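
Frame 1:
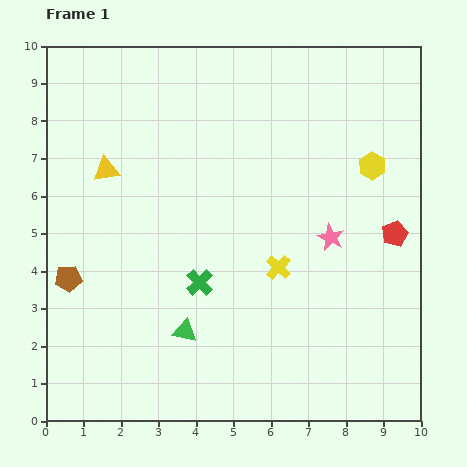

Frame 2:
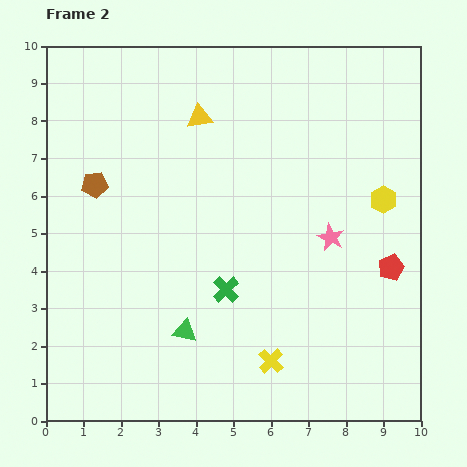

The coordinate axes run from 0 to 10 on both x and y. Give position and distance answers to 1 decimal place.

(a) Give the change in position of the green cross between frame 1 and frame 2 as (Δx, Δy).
(0.7, -0.2)

The green cross was at (4.1, 3.7) in frame 1 and (4.8, 3.5) in frame 2.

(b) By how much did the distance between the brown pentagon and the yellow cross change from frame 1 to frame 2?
+1.0

Distance in frame 1: 5.6. Distance in frame 2: 6.6.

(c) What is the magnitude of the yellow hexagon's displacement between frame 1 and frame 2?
0.9

The yellow hexagon moved from (8.7, 6.8) to (9.0, 5.9), a distance of √(0.3² + 0.9²) ≈ 0.9.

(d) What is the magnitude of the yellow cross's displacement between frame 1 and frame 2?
2.5

The yellow cross moved from (6.2, 4.1) to (6.0, 1.6), a distance of √(0.2² + 2.5²) ≈ 2.5.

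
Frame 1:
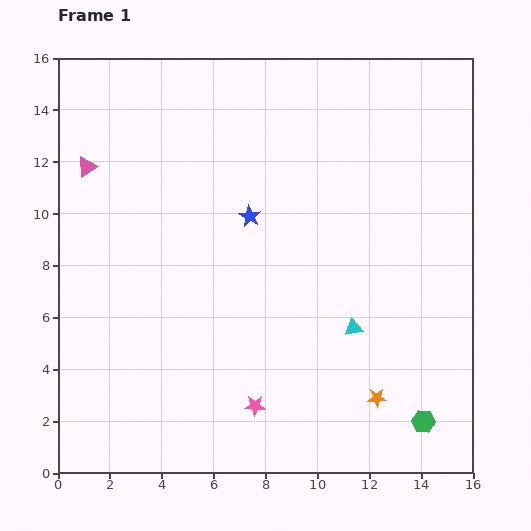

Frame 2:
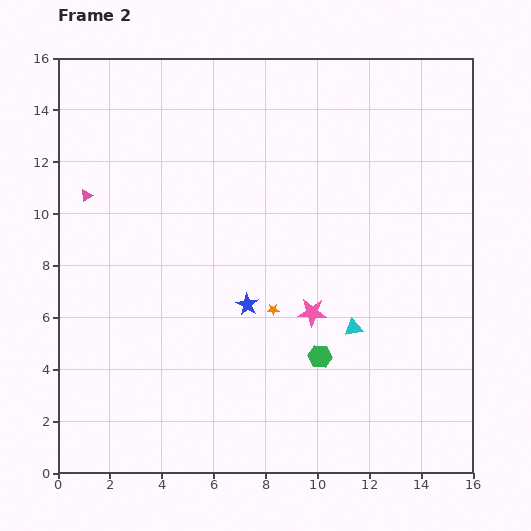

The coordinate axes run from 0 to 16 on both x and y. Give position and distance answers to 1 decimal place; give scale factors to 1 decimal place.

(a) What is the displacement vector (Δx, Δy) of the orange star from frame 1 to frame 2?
(-4.0, 3.4)

The orange star was at (12.3, 2.9) in frame 1 and (8.3, 6.3) in frame 2.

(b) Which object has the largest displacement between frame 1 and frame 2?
the orange star

(moved 5.2; next 4.7)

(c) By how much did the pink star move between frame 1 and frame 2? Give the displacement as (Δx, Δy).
(2.2, 3.6)

The pink star was at (7.6, 2.6) in frame 1 and (9.8, 6.2) in frame 2.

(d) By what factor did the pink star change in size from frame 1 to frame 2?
1.4×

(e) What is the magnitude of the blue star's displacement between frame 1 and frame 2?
3.4

The blue star moved from (7.4, 9.9) to (7.3, 6.5), a distance of √(0.1² + 3.4²) ≈ 3.4.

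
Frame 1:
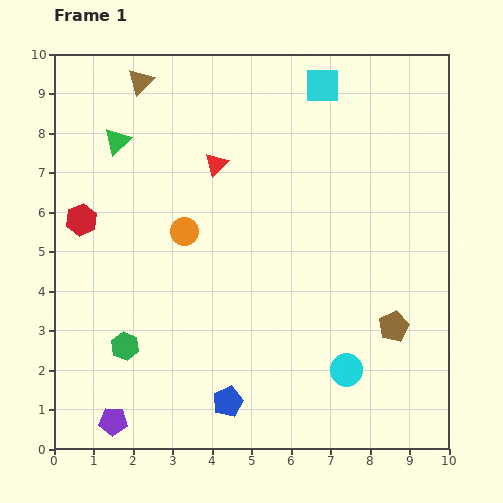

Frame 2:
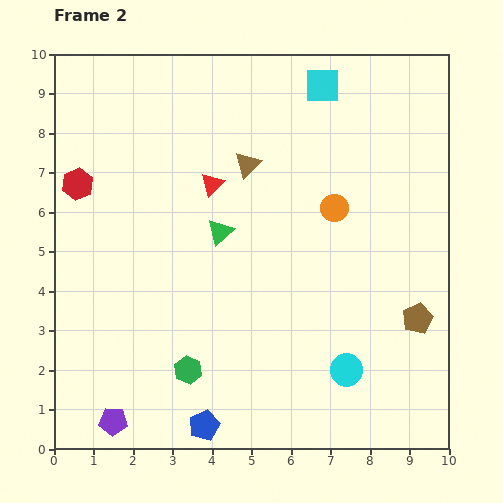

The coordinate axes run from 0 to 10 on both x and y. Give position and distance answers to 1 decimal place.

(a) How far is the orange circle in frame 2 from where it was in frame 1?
3.8

The orange circle moved from (3.3, 5.5) to (7.1, 6.1), a distance of √(3.8² + 0.6²) ≈ 3.8.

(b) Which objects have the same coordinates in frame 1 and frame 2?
the cyan square, the purple pentagon, the cyan circle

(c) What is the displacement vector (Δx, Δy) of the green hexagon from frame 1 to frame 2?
(1.6, -0.6)

The green hexagon was at (1.8, 2.6) in frame 1 and (3.4, 2.0) in frame 2.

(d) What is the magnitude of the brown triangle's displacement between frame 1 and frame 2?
3.4

The brown triangle moved from (2.2, 9.3) to (4.9, 7.2), a distance of √(2.7² + 2.1²) ≈ 3.4.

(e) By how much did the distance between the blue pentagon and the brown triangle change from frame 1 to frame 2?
-1.7

Distance in frame 1: 8.4. Distance in frame 2: 6.7.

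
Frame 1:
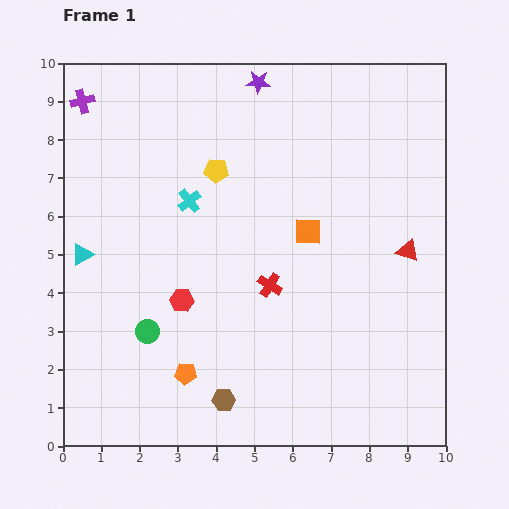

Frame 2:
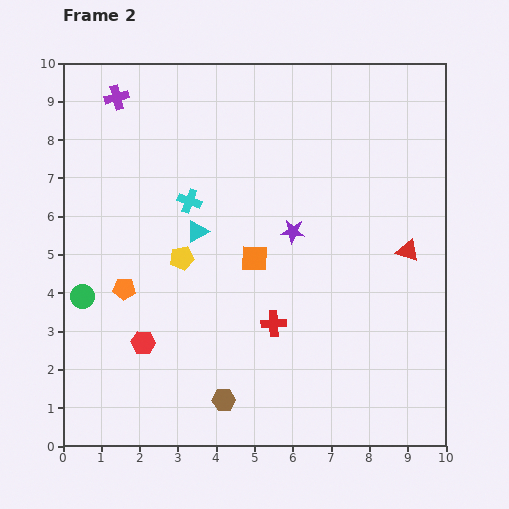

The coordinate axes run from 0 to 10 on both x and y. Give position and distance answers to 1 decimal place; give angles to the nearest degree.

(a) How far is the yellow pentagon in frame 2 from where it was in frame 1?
2.5

The yellow pentagon moved from (4.0, 7.2) to (3.1, 4.9), a distance of √(0.9² + 2.3²) ≈ 2.5.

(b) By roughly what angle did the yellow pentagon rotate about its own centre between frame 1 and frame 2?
15° counter-clockwise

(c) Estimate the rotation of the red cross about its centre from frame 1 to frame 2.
35° counter-clockwise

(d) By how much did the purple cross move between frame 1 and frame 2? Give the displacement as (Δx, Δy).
(0.9, 0.1)

The purple cross was at (0.5, 9.0) in frame 1 and (1.4, 9.1) in frame 2.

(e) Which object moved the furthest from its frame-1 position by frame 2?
the purple star

(moved 4.0; next 3.1)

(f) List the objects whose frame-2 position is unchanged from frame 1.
the red triangle, the brown hexagon, the cyan cross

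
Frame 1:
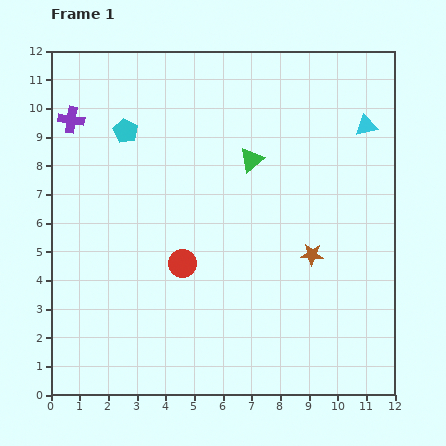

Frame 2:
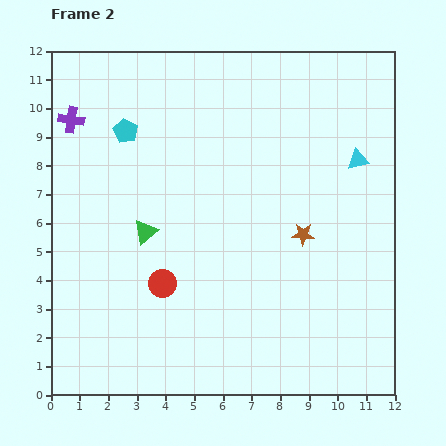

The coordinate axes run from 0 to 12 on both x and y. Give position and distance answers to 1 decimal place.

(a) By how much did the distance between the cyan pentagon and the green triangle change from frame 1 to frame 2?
-0.9

Distance in frame 1: 4.5. Distance in frame 2: 3.6.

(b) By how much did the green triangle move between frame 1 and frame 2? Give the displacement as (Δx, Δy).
(-3.7, -2.5)

The green triangle was at (7.0, 8.2) in frame 1 and (3.3, 5.7) in frame 2.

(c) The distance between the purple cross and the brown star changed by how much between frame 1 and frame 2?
-0.6

Distance in frame 1: 9.6. Distance in frame 2: 9.0.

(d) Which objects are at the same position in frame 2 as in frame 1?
the purple cross, the cyan pentagon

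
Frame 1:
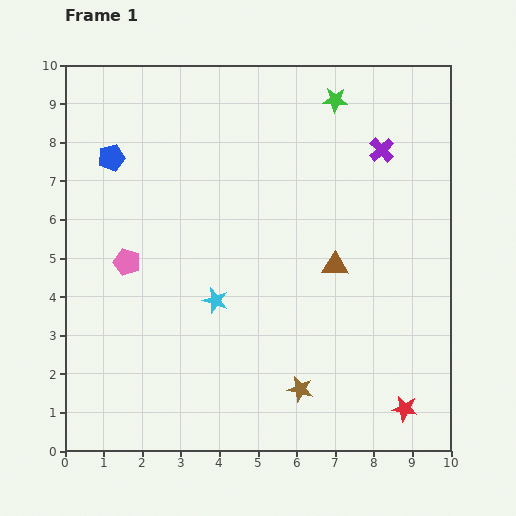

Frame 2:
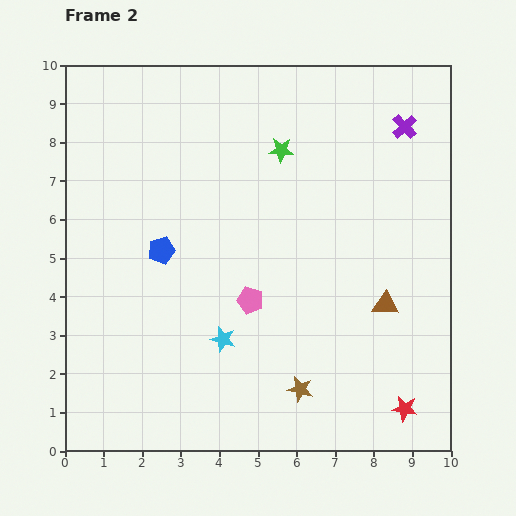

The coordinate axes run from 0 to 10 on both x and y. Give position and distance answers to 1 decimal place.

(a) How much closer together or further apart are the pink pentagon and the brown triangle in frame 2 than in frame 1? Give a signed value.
-1.9

Distance in frame 1: 5.4. Distance in frame 2: 3.5.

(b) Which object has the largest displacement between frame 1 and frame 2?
the pink pentagon

(moved 3.4; next 2.7)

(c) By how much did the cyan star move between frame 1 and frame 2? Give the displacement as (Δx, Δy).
(0.2, -1.0)

The cyan star was at (3.9, 3.9) in frame 1 and (4.1, 2.9) in frame 2.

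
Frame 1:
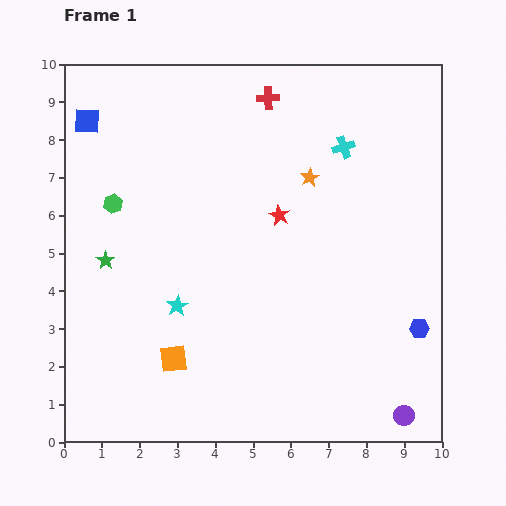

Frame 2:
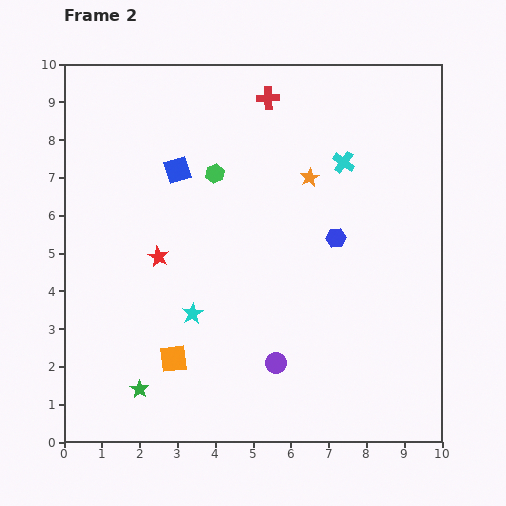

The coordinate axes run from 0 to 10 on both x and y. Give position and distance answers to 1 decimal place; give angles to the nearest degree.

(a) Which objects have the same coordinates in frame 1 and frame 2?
the orange square, the red cross, the orange star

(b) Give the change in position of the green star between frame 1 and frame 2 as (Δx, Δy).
(0.9, -3.4)

The green star was at (1.1, 4.8) in frame 1 and (2.0, 1.4) in frame 2.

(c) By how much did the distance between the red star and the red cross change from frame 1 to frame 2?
+2.0

Distance in frame 1: 3.1. Distance in frame 2: 5.1.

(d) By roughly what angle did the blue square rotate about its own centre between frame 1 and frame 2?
19° counter-clockwise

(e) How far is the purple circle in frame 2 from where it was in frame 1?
3.7

The purple circle moved from (9.0, 0.7) to (5.6, 2.1), a distance of √(3.4² + 1.4²) ≈ 3.7.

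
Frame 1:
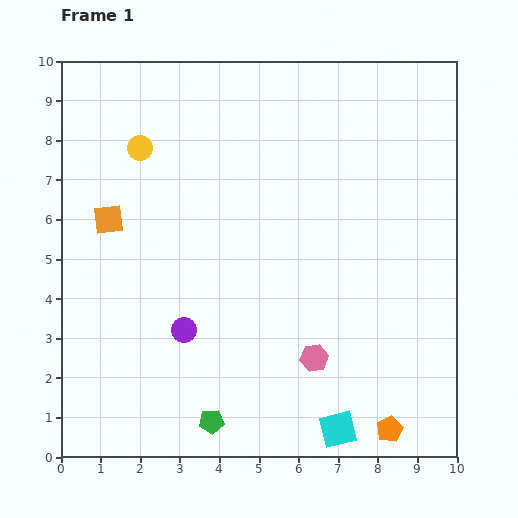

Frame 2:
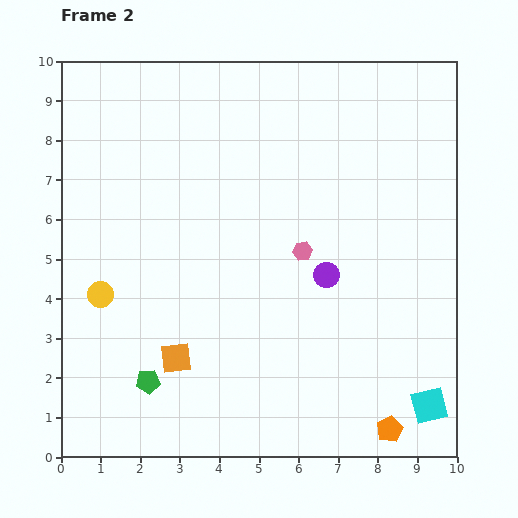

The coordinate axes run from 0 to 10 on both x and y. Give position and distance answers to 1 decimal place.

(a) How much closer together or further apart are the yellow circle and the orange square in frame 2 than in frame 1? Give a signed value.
+0.5

Distance in frame 1: 2.0. Distance in frame 2: 2.5.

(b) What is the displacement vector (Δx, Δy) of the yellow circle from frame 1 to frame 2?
(-1.0, -3.7)

The yellow circle was at (2.0, 7.8) in frame 1 and (1.0, 4.1) in frame 2.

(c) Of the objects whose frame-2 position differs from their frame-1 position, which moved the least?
the green pentagon

(moved 1.9)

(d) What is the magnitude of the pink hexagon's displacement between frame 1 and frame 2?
2.7

The pink hexagon moved from (6.4, 2.5) to (6.1, 5.2), a distance of √(0.3² + 2.7²) ≈ 2.7.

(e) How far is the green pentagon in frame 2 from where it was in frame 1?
1.9

The green pentagon moved from (3.8, 0.9) to (2.2, 1.9), a distance of √(1.6² + 1.0²) ≈ 1.9.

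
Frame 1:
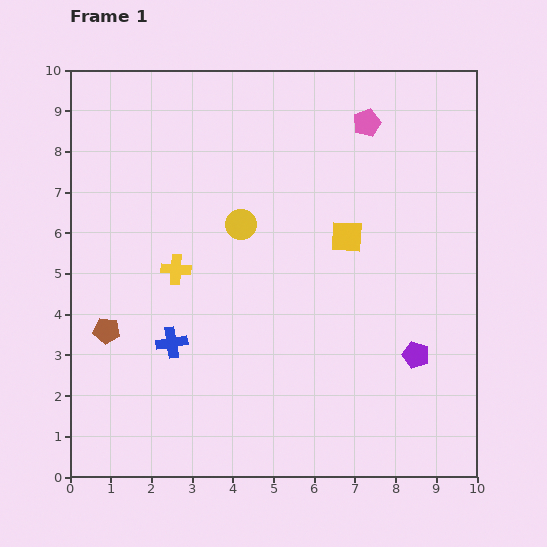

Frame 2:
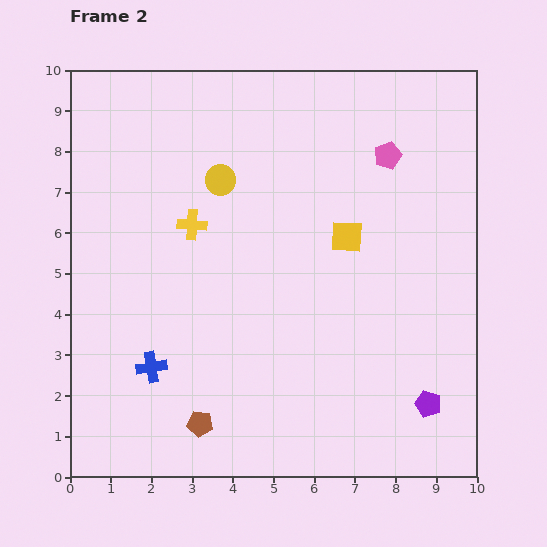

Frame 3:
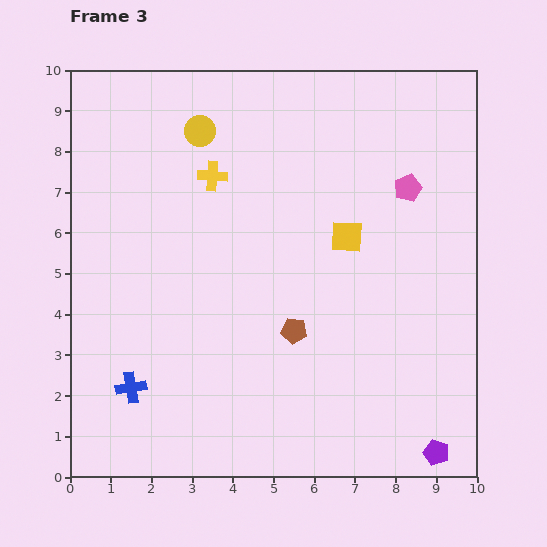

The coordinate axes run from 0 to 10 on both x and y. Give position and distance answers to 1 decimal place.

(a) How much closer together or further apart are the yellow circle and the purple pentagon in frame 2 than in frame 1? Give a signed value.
+2.1

Distance in frame 1: 5.4. Distance in frame 2: 7.5.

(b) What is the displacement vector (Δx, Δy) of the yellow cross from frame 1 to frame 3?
(0.9, 2.3)

The yellow cross was at (2.6, 5.1) in frame 1 and (3.5, 7.4) in frame 3.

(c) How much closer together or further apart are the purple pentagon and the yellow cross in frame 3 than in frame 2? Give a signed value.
+1.4

Distance in frame 2: 7.3. Distance in frame 3: 8.7.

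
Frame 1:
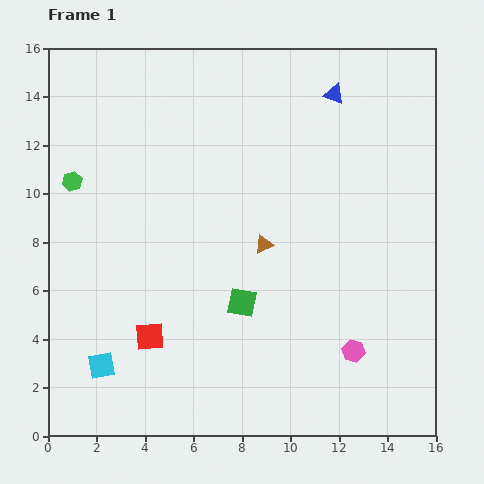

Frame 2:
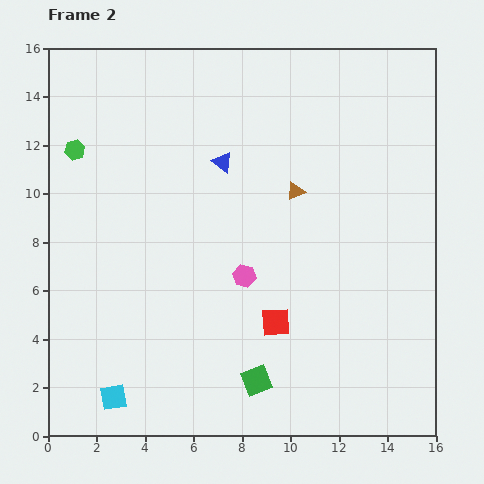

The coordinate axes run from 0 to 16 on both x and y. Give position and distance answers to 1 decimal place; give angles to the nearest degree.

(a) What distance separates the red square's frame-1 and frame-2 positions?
5.2

The red square moved from (4.2, 4.1) to (9.4, 4.7), a distance of √(5.2² + 0.6²) ≈ 5.2.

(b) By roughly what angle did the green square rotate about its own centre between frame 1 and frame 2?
31° counter-clockwise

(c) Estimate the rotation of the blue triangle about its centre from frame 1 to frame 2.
15° clockwise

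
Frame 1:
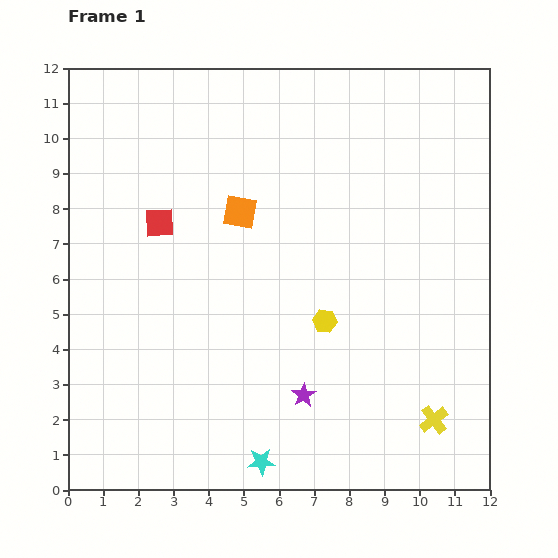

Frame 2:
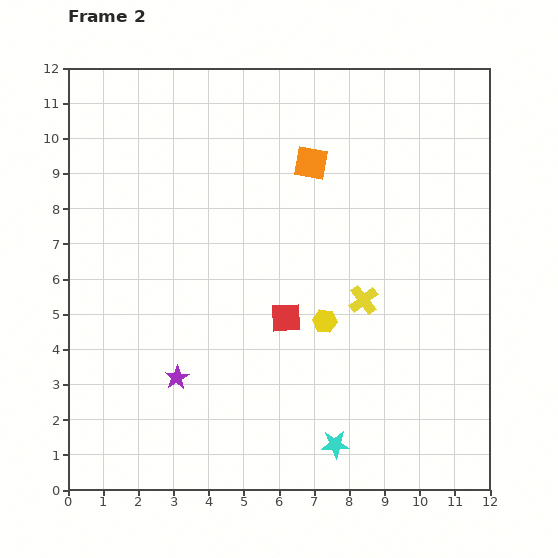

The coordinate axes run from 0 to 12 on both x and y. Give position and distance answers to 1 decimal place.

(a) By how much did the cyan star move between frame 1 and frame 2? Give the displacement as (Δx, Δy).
(2.1, 0.5)

The cyan star was at (5.5, 0.8) in frame 1 and (7.6, 1.3) in frame 2.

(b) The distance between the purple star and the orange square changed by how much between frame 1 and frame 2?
+1.7

Distance in frame 1: 5.5. Distance in frame 2: 7.2.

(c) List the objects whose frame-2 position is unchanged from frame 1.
the yellow hexagon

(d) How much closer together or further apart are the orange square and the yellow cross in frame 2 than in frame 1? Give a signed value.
-3.9

Distance in frame 1: 8.1. Distance in frame 2: 4.2.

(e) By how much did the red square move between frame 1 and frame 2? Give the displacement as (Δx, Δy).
(3.6, -2.7)

The red square was at (2.6, 7.6) in frame 1 and (6.2, 4.9) in frame 2.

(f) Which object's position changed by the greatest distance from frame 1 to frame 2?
the red square

(moved 4.5; next 3.9)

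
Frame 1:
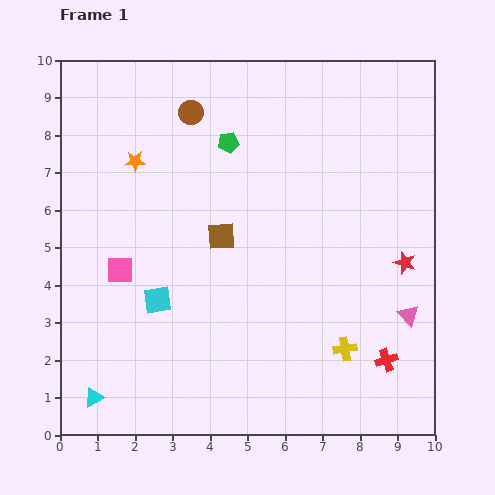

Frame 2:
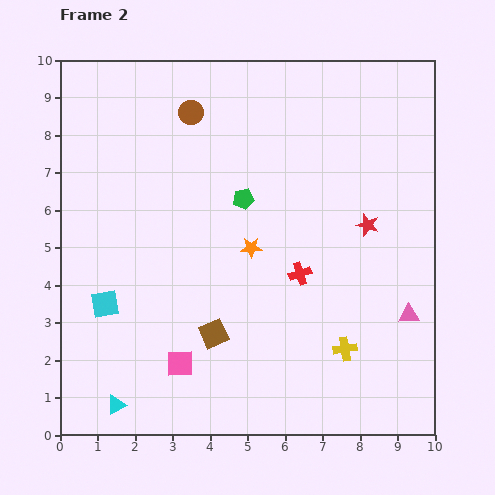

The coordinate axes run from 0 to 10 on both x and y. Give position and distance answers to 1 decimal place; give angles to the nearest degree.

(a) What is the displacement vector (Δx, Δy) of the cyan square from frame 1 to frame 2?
(-1.4, -0.1)

The cyan square was at (2.6, 3.6) in frame 1 and (1.2, 3.5) in frame 2.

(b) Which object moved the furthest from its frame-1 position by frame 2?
the orange star

(moved 3.9; next 3.3)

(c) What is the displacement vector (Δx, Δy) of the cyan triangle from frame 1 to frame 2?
(0.6, -0.2)

The cyan triangle was at (0.9, 1.0) in frame 1 and (1.5, 0.8) in frame 2.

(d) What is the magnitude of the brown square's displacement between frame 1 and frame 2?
2.6

The brown square moved from (4.3, 5.3) to (4.1, 2.7), a distance of √(0.2² + 2.6²) ≈ 2.6.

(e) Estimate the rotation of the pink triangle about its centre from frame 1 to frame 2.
47° counter-clockwise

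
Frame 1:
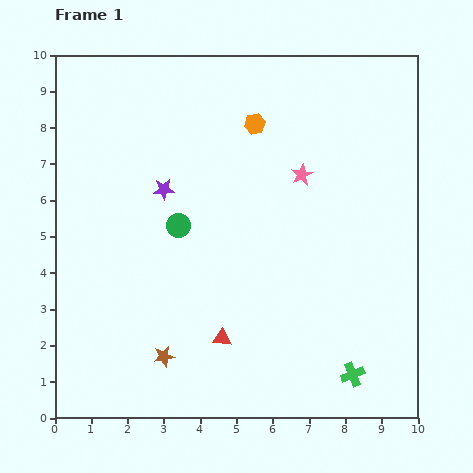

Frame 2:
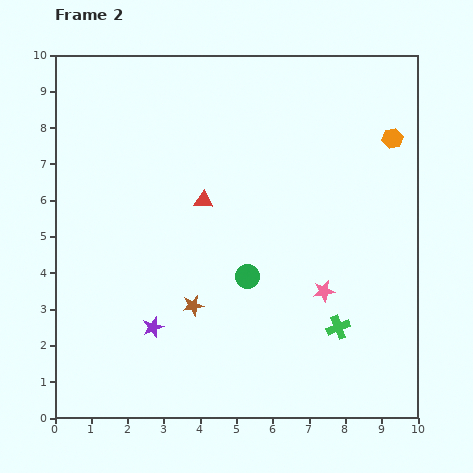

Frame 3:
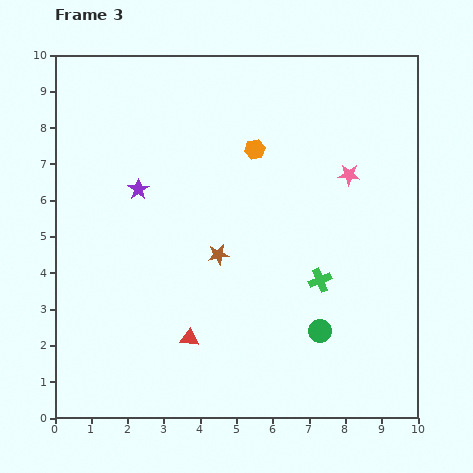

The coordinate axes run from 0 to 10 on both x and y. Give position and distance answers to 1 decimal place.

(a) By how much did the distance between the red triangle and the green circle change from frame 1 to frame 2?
-0.9

Distance in frame 1: 3.3. Distance in frame 2: 2.4.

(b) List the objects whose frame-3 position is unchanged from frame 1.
none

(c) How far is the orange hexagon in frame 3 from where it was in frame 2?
3.8

The orange hexagon moved from (9.3, 7.7) to (5.5, 7.4), a distance of √(3.8² + 0.3²) ≈ 3.8.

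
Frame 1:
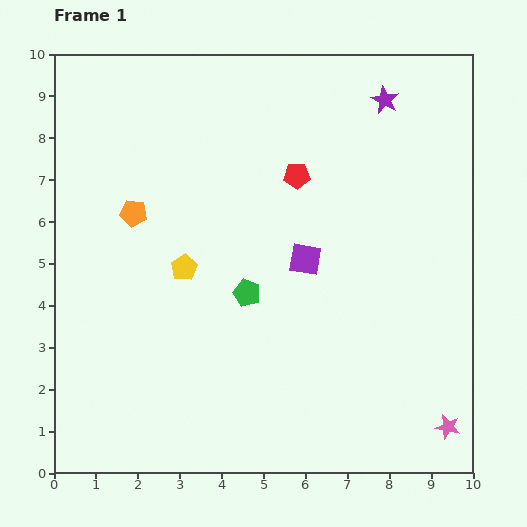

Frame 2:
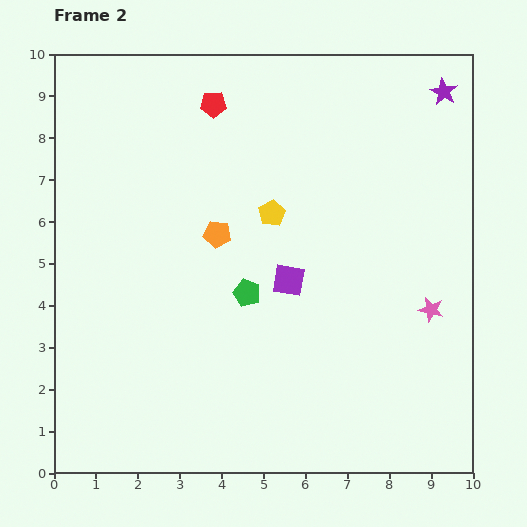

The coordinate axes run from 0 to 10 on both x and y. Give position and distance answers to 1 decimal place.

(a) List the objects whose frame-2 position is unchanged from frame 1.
the green pentagon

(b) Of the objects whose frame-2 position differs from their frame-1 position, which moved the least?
the purple square

(moved 0.6)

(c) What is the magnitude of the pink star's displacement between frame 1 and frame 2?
2.8

The pink star moved from (9.4, 1.1) to (9.0, 3.9), a distance of √(0.4² + 2.8²) ≈ 2.8.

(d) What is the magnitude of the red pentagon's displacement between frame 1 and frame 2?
2.6

The red pentagon moved from (5.8, 7.1) to (3.8, 8.8), a distance of √(2.0² + 1.7²) ≈ 2.6.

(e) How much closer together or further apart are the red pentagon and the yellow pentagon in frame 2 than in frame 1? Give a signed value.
-0.5

Distance in frame 1: 3.5. Distance in frame 2: 3.0.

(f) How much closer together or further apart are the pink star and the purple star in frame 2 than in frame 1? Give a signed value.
-2.7

Distance in frame 1: 7.9. Distance in frame 2: 5.2.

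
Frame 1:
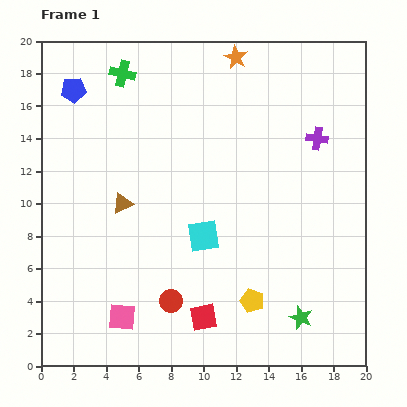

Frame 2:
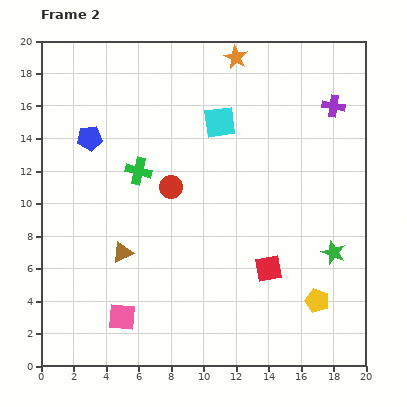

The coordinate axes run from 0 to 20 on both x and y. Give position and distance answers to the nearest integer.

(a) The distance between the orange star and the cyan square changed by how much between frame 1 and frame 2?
-7

Distance in frame 1: 11. Distance in frame 2: 4.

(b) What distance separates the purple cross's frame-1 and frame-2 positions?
2

The purple cross moved from (17, 14) to (18, 16), a distance of √(1² + 2²) ≈ 2.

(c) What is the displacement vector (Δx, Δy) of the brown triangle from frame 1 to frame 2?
(0, -3)

The brown triangle was at (5, 10) in frame 1 and (5, 7) in frame 2.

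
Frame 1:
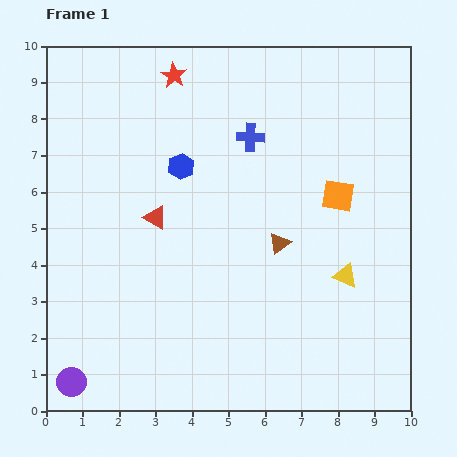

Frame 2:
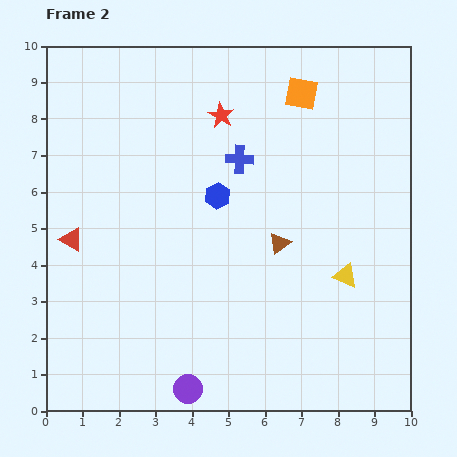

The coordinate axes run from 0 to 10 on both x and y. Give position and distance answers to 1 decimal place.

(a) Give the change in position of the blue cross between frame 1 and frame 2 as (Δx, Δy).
(-0.3, -0.6)

The blue cross was at (5.6, 7.5) in frame 1 and (5.3, 6.9) in frame 2.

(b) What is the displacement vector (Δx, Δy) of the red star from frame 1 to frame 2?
(1.3, -1.1)

The red star was at (3.5, 9.2) in frame 1 and (4.8, 8.1) in frame 2.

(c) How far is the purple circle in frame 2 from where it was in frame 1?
3.2

The purple circle moved from (0.7, 0.8) to (3.9, 0.6), a distance of √(3.2² + 0.2²) ≈ 3.2.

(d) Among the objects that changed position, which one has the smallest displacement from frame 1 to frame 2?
the blue cross

(moved 0.7)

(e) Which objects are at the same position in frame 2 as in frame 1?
the yellow triangle, the brown triangle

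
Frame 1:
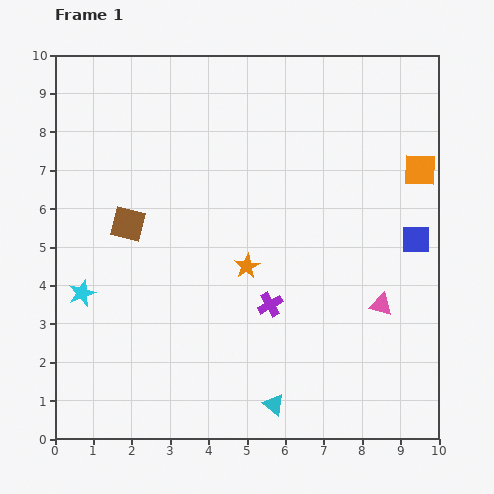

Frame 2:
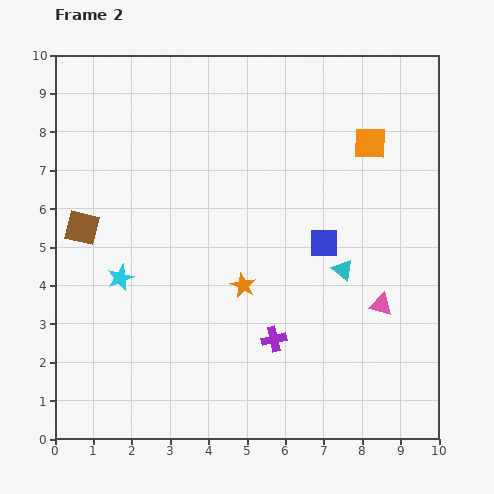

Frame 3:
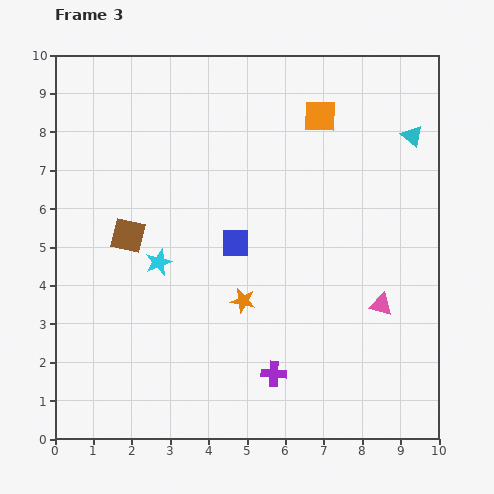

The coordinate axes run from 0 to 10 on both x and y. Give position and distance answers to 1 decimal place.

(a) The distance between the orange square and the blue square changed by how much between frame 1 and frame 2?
+1.1

Distance in frame 1: 1.8. Distance in frame 2: 2.9.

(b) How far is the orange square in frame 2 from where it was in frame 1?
1.5

The orange square moved from (9.5, 7.0) to (8.2, 7.7), a distance of √(1.3² + 0.7²) ≈ 1.5.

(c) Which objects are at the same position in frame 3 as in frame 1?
the pink triangle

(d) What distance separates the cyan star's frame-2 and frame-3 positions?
1.1

The cyan star moved from (1.7, 4.2) to (2.7, 4.6), a distance of √(1.0² + 0.4²) ≈ 1.1.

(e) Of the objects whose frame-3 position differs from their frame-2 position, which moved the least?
the orange star

(moved 0.4)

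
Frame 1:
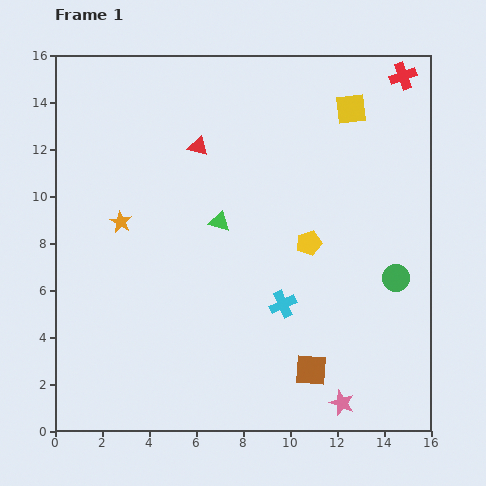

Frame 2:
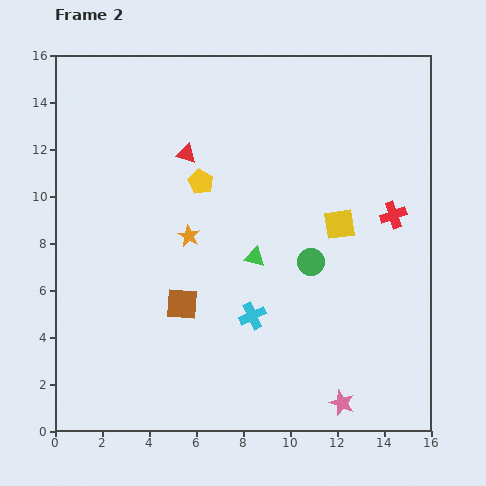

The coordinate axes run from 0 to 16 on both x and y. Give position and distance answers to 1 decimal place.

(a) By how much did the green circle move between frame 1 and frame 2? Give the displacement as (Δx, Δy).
(-3.6, 0.7)

The green circle was at (14.5, 6.5) in frame 1 and (10.9, 7.2) in frame 2.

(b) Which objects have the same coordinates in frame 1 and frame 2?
the pink star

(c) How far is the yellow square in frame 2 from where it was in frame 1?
4.9

The yellow square moved from (12.6, 13.7) to (12.1, 8.8), a distance of √(0.5² + 4.9²) ≈ 4.9.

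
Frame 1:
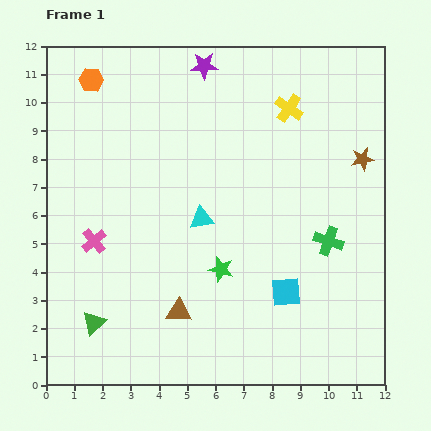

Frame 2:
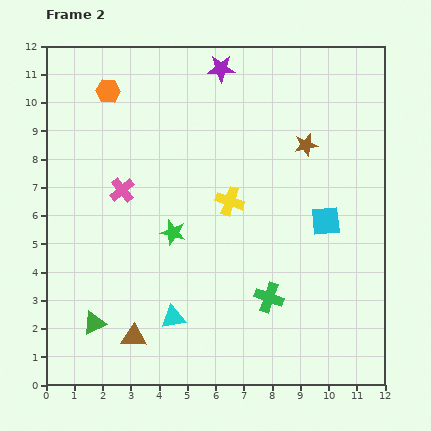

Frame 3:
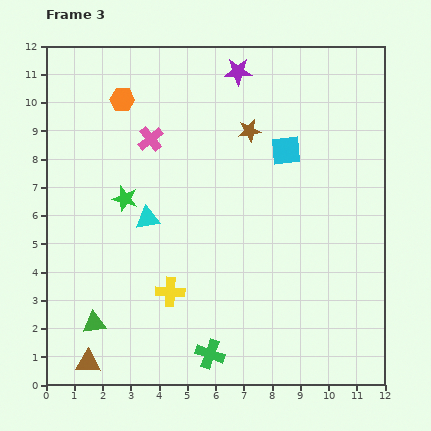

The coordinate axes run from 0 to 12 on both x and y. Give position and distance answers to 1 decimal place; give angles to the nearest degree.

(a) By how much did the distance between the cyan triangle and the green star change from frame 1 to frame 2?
+1.1

Distance in frame 1: 1.9. Distance in frame 2: 3.0.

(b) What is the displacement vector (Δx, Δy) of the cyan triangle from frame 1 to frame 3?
(-1.9, 0.0)

The cyan triangle was at (5.5, 5.9) in frame 1 and (3.6, 5.9) in frame 3.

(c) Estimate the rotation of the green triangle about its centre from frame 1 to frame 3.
34° clockwise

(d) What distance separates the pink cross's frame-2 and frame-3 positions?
2.1

The pink cross moved from (2.7, 6.9) to (3.7, 8.7), a distance of √(1.0² + 1.8²) ≈ 2.1.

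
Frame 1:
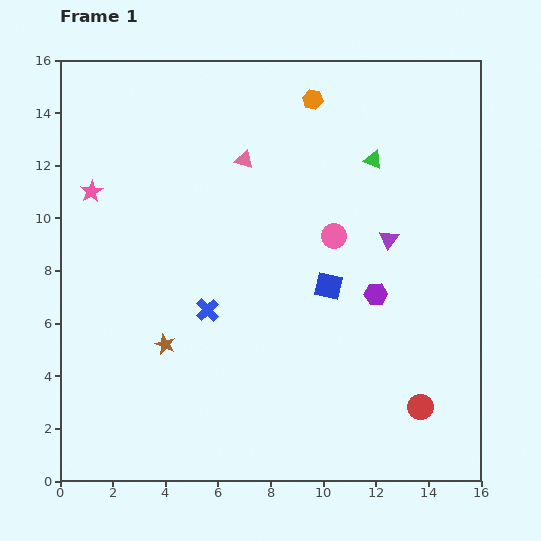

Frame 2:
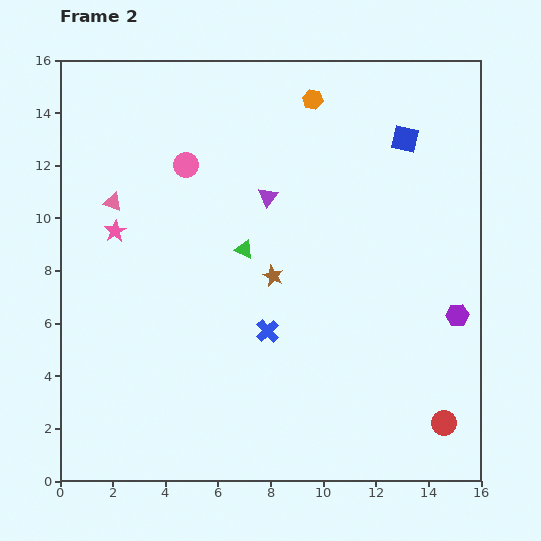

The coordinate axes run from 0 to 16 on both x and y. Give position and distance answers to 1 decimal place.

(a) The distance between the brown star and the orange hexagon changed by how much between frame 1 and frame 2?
-4.0

Distance in frame 1: 10.9. Distance in frame 2: 6.9.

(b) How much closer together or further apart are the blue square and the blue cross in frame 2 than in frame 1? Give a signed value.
+4.3

Distance in frame 1: 4.7. Distance in frame 2: 9.0.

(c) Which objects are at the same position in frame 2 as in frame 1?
the orange hexagon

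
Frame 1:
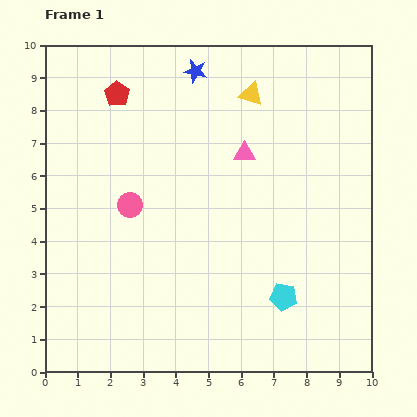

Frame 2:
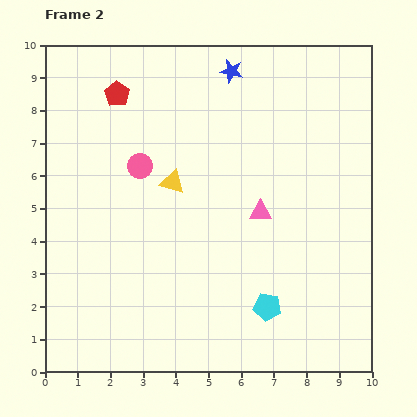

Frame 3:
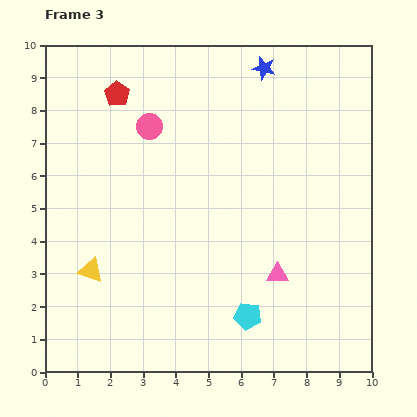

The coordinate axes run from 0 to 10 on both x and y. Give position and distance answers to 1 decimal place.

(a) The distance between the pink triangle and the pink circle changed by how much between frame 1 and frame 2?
+0.2

Distance in frame 1: 3.8. Distance in frame 2: 4.0.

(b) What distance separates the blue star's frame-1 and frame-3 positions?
2.1

The blue star moved from (4.6, 9.2) to (6.7, 9.3), a distance of √(2.1² + 0.1²) ≈ 2.1.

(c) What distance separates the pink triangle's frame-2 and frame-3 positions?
2.0

The pink triangle moved from (6.6, 4.9) to (7.1, 3.0), a distance of √(0.5² + 1.9²) ≈ 2.0.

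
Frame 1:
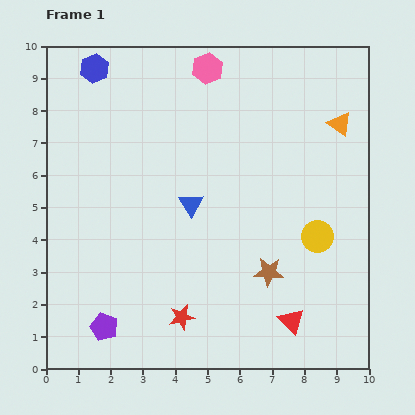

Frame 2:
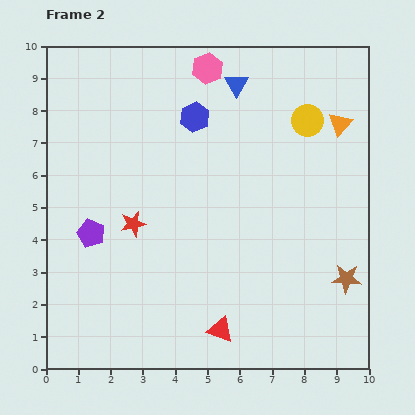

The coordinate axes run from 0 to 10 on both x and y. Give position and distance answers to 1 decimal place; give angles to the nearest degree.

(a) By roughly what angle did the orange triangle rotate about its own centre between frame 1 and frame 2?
36° clockwise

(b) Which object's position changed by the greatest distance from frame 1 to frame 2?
the blue triangle

(moved 4.0; next 3.6)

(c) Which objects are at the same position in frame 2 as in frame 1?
the pink hexagon, the orange triangle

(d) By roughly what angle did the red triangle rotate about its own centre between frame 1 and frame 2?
26° counter-clockwise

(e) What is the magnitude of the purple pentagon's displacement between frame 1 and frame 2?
2.9

The purple pentagon moved from (1.8, 1.3) to (1.4, 4.2), a distance of √(0.4² + 2.9²) ≈ 2.9.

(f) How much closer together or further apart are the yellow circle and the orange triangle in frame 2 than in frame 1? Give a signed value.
-2.6

Distance in frame 1: 3.6. Distance in frame 2: 1.0.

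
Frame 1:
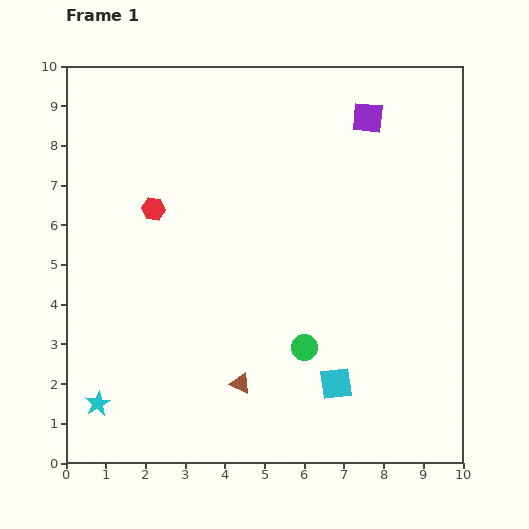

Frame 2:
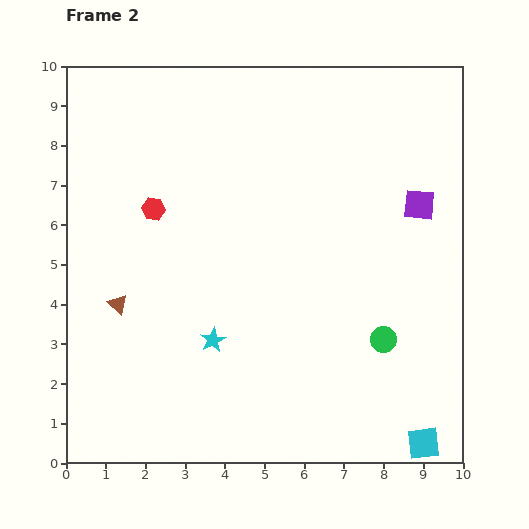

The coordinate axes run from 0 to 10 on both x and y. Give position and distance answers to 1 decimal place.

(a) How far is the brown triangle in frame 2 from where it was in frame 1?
3.7

The brown triangle moved from (4.4, 2.0) to (1.3, 4.0), a distance of √(3.1² + 2.0²) ≈ 3.7.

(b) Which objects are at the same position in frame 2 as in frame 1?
the red hexagon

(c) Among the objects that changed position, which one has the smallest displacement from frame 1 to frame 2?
the green circle

(moved 2.0)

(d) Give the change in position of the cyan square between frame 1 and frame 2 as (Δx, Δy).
(2.2, -1.5)

The cyan square was at (6.8, 2.0) in frame 1 and (9.0, 0.5) in frame 2.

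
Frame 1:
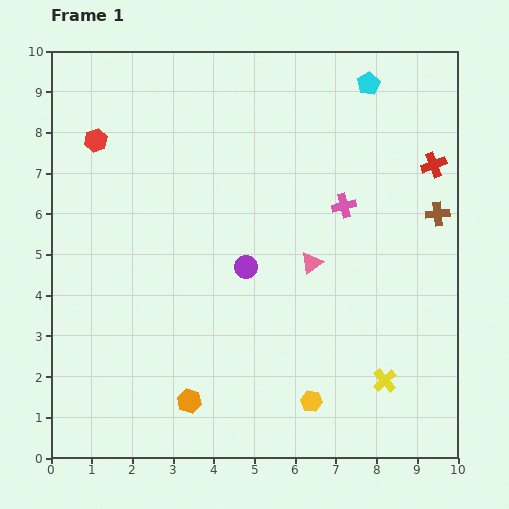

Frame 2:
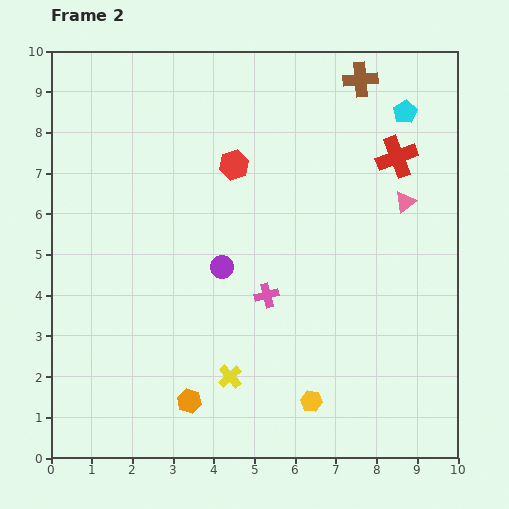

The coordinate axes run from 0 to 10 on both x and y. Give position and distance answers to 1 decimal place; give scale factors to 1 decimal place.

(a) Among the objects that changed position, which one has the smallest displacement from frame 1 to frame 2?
the purple circle

(moved 0.6)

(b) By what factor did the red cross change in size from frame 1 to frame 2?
1.6×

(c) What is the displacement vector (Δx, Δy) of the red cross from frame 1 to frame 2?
(-0.9, 0.2)

The red cross was at (9.4, 7.2) in frame 1 and (8.5, 7.4) in frame 2.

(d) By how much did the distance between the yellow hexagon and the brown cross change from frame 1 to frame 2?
+2.5

Distance in frame 1: 5.5. Distance in frame 2: 8.0.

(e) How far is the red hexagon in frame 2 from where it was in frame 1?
3.5

The red hexagon moved from (1.1, 7.8) to (4.5, 7.2), a distance of √(3.4² + 0.6²) ≈ 3.5.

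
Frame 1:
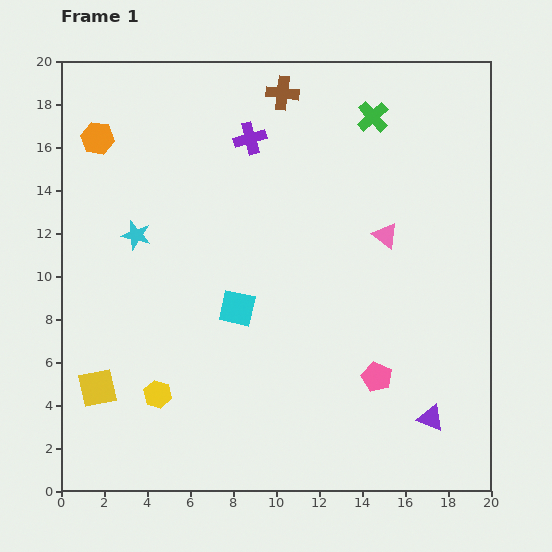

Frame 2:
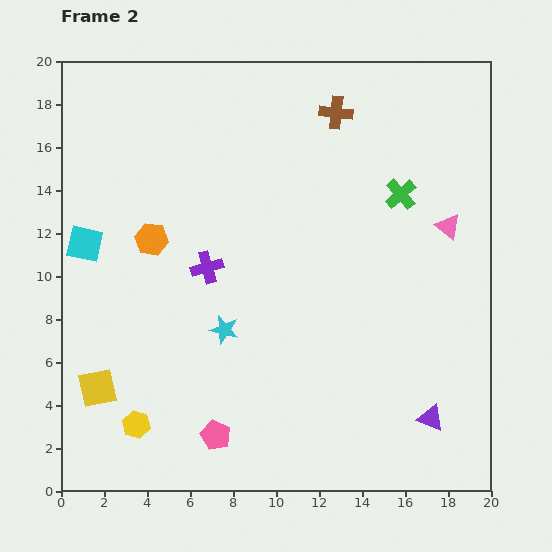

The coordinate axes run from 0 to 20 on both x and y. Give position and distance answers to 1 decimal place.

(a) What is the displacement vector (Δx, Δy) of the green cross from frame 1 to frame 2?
(1.3, -3.6)

The green cross was at (14.5, 17.4) in frame 1 and (15.8, 13.8) in frame 2.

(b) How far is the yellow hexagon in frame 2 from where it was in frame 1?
1.7

The yellow hexagon moved from (4.5, 4.5) to (3.5, 3.1), a distance of √(1.0² + 1.4²) ≈ 1.7.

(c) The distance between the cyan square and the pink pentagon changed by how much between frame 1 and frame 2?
+3.6

Distance in frame 1: 7.2. Distance in frame 2: 10.8.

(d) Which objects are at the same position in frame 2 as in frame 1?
the yellow square, the purple triangle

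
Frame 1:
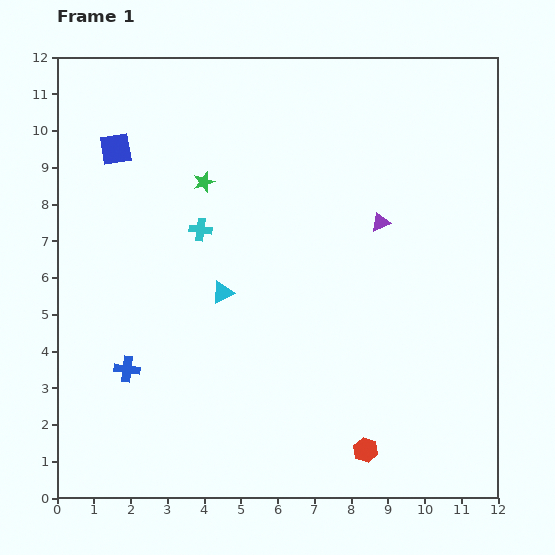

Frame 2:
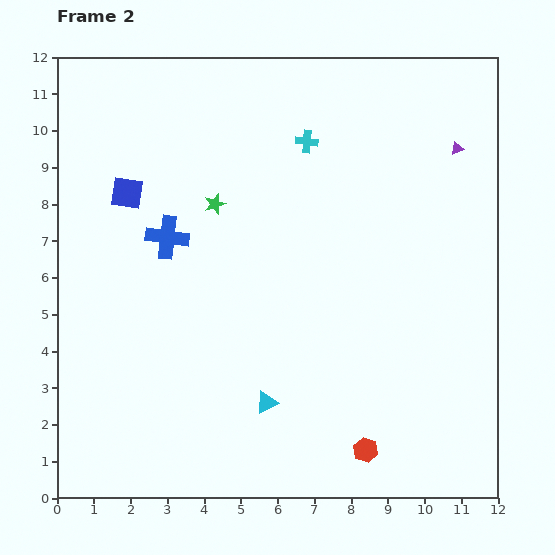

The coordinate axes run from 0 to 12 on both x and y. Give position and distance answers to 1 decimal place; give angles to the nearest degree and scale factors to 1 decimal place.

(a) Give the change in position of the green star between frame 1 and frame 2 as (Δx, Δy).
(0.3, -0.6)

The green star was at (4.0, 8.6) in frame 1 and (4.3, 8.0) in frame 2.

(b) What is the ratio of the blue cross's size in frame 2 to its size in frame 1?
1.7×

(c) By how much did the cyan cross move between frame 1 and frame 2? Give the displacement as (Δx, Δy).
(2.9, 2.4)

The cyan cross was at (3.9, 7.3) in frame 1 and (6.8, 9.7) in frame 2.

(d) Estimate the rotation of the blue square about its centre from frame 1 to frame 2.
17° clockwise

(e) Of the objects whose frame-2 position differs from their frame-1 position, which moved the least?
the green star

(moved 0.7)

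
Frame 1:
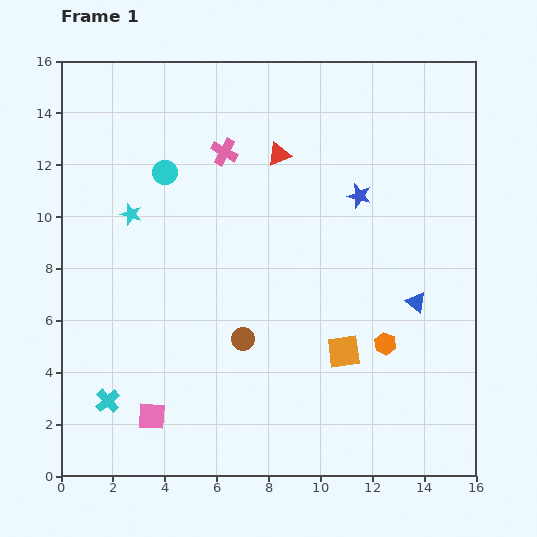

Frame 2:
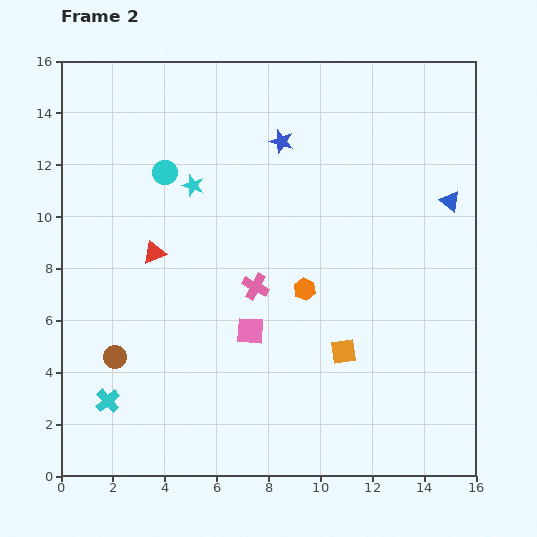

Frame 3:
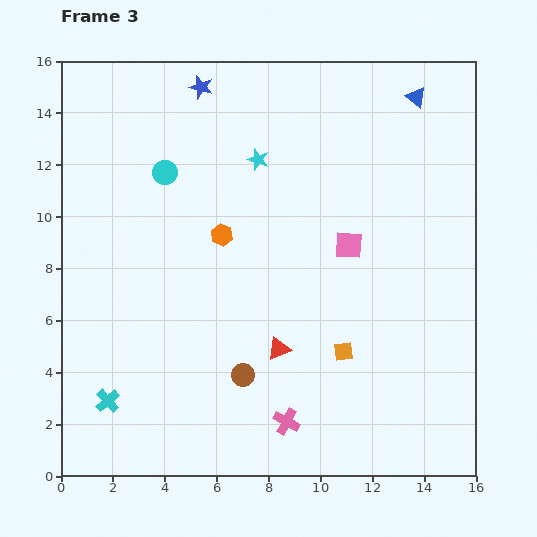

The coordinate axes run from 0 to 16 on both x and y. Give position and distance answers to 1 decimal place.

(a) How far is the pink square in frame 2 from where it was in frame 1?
5.0

The pink square moved from (3.5, 2.3) to (7.3, 5.6), a distance of √(3.8² + 3.3²) ≈ 5.0.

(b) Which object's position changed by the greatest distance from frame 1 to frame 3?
the pink cross

(moved 10.7; next 10.1)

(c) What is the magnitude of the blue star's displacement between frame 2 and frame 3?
3.7

The blue star moved from (8.5, 12.9) to (5.4, 15.0), a distance of √(3.1² + 2.1²) ≈ 3.7.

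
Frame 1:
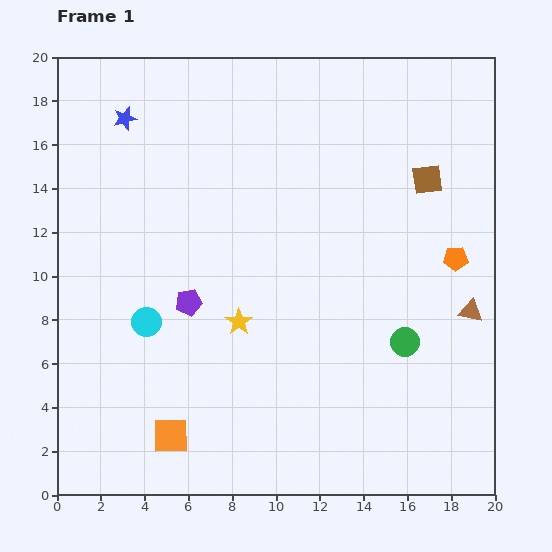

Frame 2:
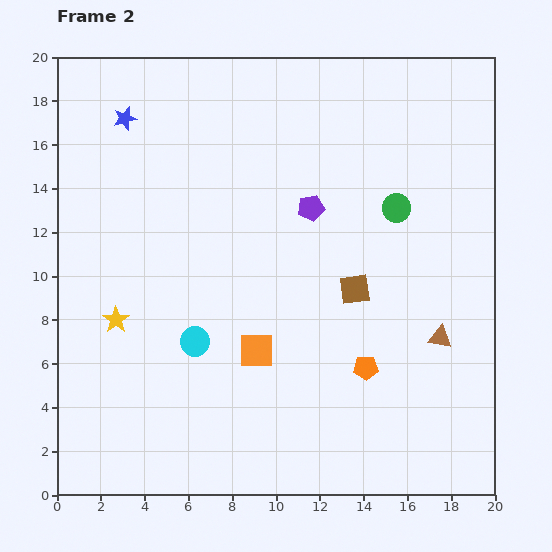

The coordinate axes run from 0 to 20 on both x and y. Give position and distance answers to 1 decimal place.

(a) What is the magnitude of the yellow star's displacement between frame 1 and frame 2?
5.6

The yellow star moved from (8.3, 7.9) to (2.7, 8.0), a distance of √(5.6² + 0.1²) ≈ 5.6.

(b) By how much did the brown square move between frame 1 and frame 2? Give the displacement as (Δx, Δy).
(-3.3, -5.0)

The brown square was at (16.9, 14.4) in frame 1 and (13.6, 9.4) in frame 2.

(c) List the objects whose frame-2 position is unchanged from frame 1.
the blue star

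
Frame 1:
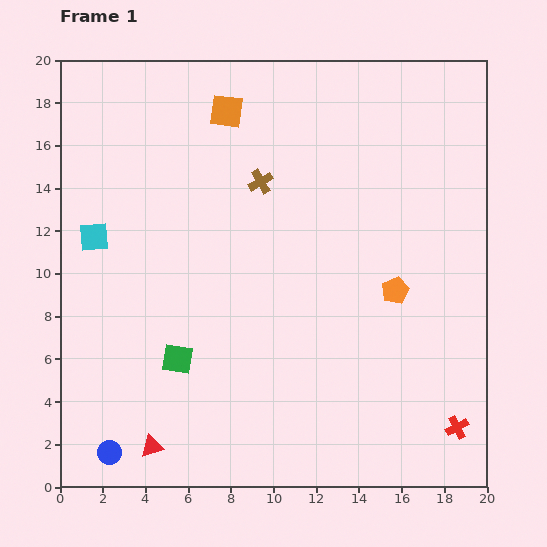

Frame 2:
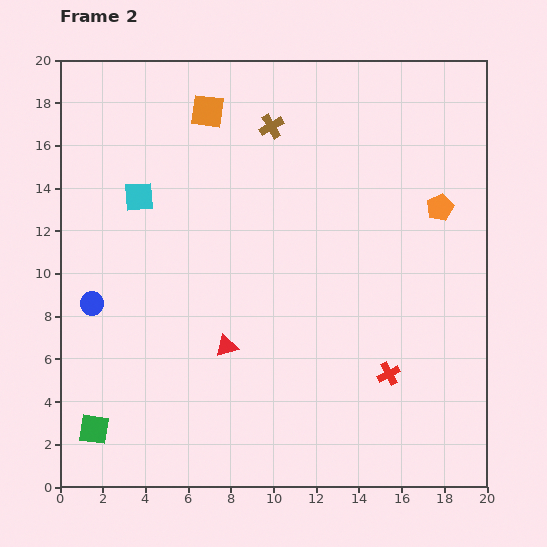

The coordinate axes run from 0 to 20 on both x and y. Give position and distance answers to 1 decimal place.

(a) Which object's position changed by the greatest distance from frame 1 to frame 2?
the blue circle

(moved 7.0; next 5.9)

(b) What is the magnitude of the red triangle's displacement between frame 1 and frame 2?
5.9

The red triangle moved from (4.3, 1.9) to (7.8, 6.6), a distance of √(3.5² + 4.7²) ≈ 5.9.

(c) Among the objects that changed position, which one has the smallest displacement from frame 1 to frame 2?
the orange square

(moved 0.9)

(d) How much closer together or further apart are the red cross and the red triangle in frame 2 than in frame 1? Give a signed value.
-6.6

Distance in frame 1: 14.3. Distance in frame 2: 7.7.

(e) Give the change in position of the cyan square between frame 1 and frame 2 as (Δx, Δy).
(2.1, 1.9)

The cyan square was at (1.6, 11.7) in frame 1 and (3.7, 13.6) in frame 2.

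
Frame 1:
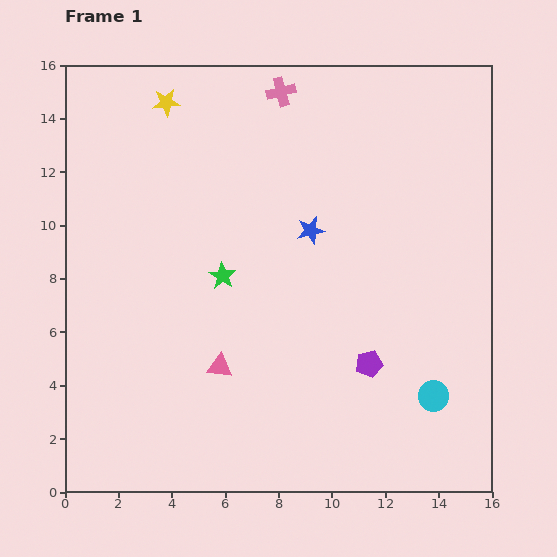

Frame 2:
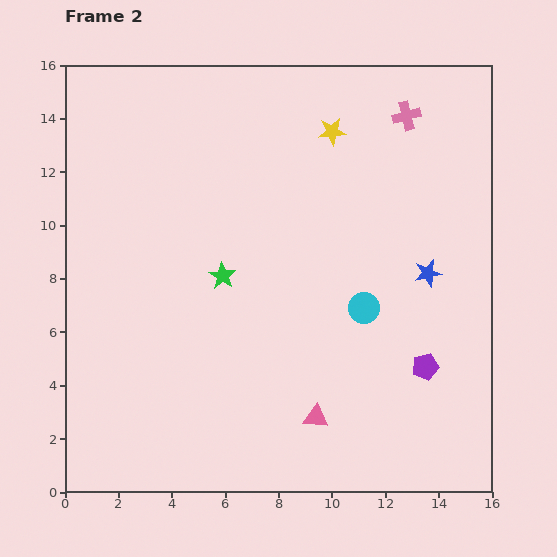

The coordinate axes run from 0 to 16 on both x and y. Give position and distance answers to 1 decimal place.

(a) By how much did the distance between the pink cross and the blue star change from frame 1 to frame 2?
+0.7

Distance in frame 1: 5.3. Distance in frame 2: 6.0.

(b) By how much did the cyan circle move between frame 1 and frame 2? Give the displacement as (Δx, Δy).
(-2.6, 3.3)

The cyan circle was at (13.8, 3.6) in frame 1 and (11.2, 6.9) in frame 2.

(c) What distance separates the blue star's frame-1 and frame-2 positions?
4.7

The blue star moved from (9.2, 9.8) to (13.6, 8.2), a distance of √(4.4² + 1.6²) ≈ 4.7.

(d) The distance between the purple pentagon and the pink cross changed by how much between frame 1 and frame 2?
-1.3

Distance in frame 1: 10.7. Distance in frame 2: 9.4.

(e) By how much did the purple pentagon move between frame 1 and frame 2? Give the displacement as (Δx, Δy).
(2.1, -0.1)

The purple pentagon was at (11.4, 4.8) in frame 1 and (13.5, 4.7) in frame 2.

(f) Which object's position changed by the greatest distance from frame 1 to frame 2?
the yellow star

(moved 6.3; next 4.8)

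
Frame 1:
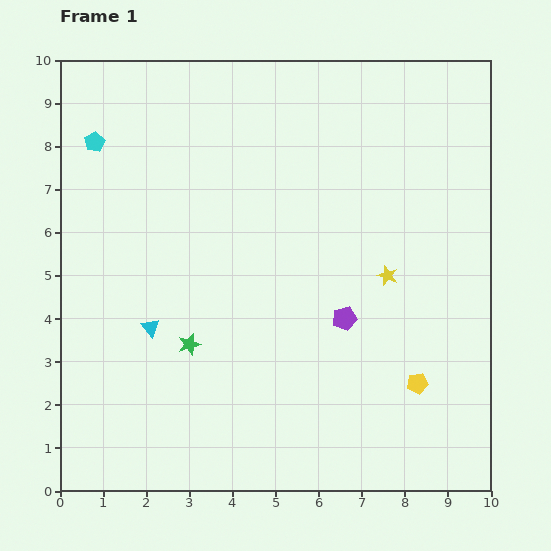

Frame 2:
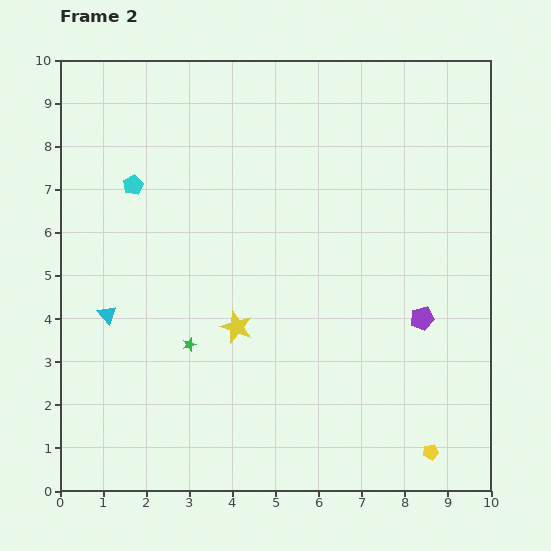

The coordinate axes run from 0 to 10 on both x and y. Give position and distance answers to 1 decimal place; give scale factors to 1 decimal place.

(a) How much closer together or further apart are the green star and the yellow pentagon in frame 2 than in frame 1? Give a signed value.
+0.7

Distance in frame 1: 5.4. Distance in frame 2: 6.1.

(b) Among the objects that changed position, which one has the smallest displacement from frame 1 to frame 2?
the cyan triangle

(moved 1.0)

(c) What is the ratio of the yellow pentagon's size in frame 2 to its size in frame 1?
0.7×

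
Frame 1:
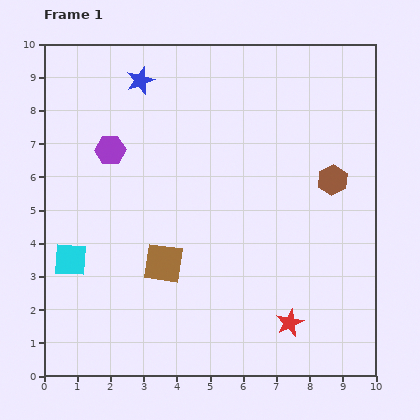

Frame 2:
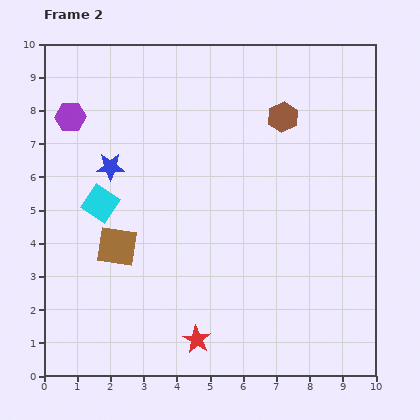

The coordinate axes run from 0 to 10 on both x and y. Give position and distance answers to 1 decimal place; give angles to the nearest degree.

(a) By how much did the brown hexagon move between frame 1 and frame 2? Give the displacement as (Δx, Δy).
(-1.5, 1.9)

The brown hexagon was at (8.7, 5.9) in frame 1 and (7.2, 7.8) in frame 2.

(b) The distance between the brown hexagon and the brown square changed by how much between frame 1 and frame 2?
+0.6

Distance in frame 1: 5.7. Distance in frame 2: 6.3.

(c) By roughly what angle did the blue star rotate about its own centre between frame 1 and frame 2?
19° clockwise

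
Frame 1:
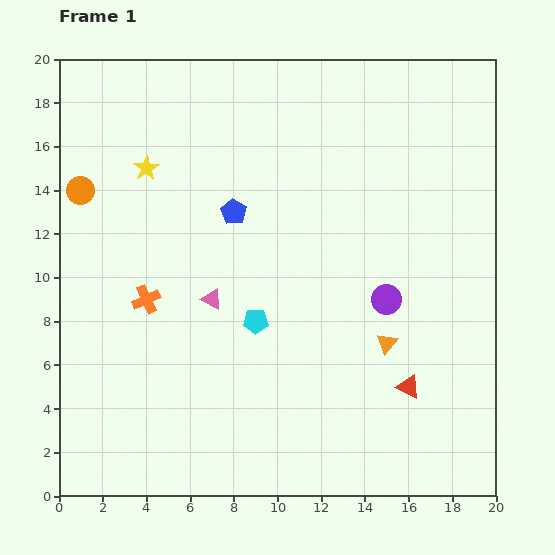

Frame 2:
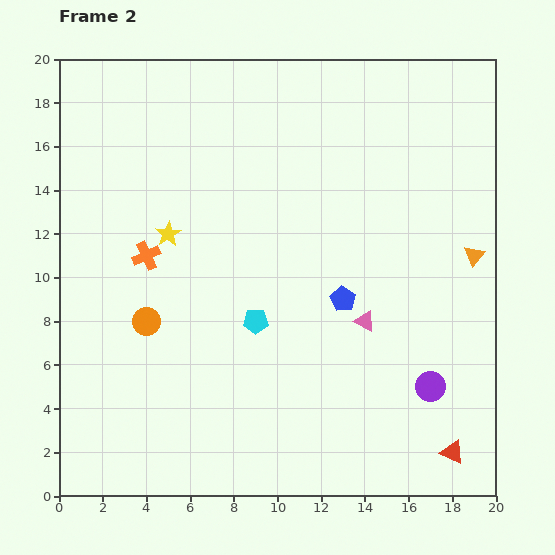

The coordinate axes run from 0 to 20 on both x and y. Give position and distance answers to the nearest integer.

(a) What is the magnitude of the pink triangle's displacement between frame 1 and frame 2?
7

The pink triangle moved from (7, 9) to (14, 8), a distance of √(7² + 1²) ≈ 7.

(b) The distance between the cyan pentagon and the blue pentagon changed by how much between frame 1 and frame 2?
-1

Distance in frame 1: 5. Distance in frame 2: 4.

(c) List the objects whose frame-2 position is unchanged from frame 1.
the cyan pentagon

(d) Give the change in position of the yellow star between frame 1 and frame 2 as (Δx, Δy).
(1, -3)

The yellow star was at (4, 15) in frame 1 and (5, 12) in frame 2.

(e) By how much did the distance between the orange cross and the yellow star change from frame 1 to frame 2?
-5

Distance in frame 1: 6. Distance in frame 2: 1.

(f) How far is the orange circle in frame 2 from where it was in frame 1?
7

The orange circle moved from (1, 14) to (4, 8), a distance of √(3² + 6²) ≈ 7.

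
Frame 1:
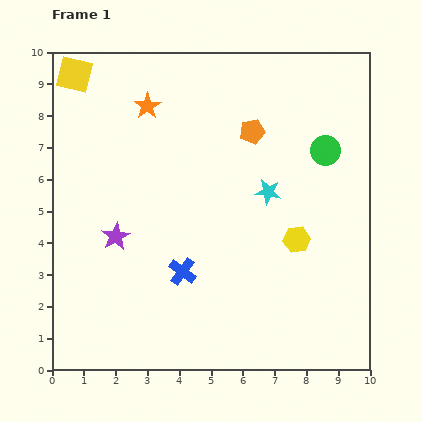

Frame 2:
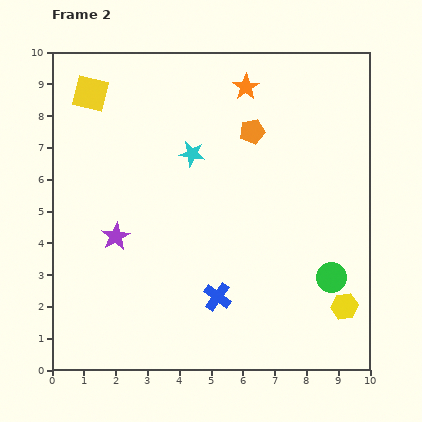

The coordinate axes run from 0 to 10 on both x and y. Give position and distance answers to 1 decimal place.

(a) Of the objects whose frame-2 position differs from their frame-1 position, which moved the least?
the yellow square

(moved 0.8)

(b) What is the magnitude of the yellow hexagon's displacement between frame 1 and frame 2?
2.6

The yellow hexagon moved from (7.7, 4.1) to (9.2, 2.0), a distance of √(1.5² + 2.1²) ≈ 2.6.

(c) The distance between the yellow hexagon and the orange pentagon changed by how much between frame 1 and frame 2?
+2.5

Distance in frame 1: 3.7. Distance in frame 2: 6.2.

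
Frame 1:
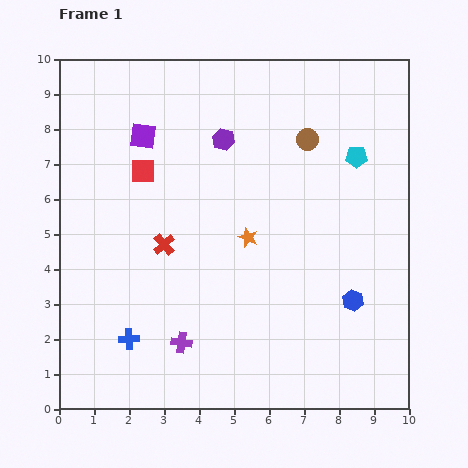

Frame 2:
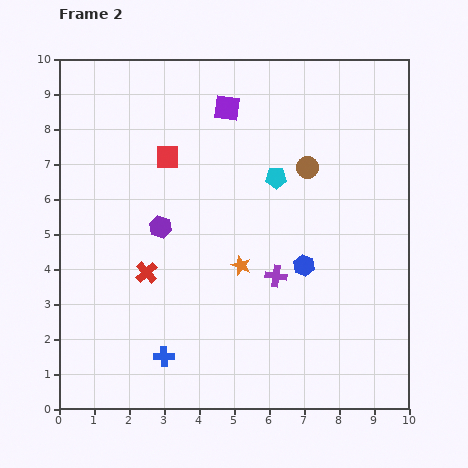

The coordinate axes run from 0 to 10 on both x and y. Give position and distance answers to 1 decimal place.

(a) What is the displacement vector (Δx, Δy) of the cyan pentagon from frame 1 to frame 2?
(-2.3, -0.6)

The cyan pentagon was at (8.5, 7.2) in frame 1 and (6.2, 6.6) in frame 2.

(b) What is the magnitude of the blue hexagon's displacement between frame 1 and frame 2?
1.7

The blue hexagon moved from (8.4, 3.1) to (7.0, 4.1), a distance of √(1.4² + 1.0²) ≈ 1.7.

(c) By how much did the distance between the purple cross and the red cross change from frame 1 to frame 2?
+0.9

Distance in frame 1: 2.8. Distance in frame 2: 3.7.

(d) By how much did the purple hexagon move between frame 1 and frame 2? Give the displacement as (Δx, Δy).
(-1.8, -2.5)

The purple hexagon was at (4.7, 7.7) in frame 1 and (2.9, 5.2) in frame 2.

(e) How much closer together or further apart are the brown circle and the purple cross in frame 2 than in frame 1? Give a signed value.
-3.6

Distance in frame 1: 6.8. Distance in frame 2: 3.2.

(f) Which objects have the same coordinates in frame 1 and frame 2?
none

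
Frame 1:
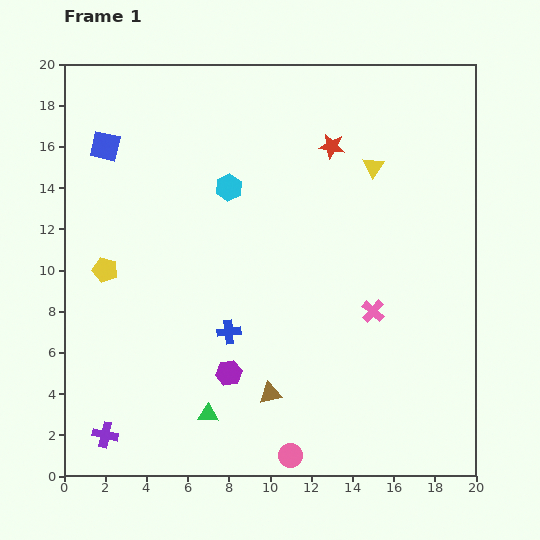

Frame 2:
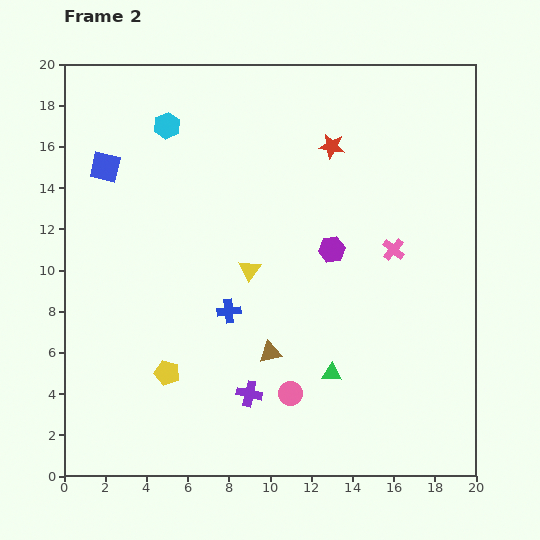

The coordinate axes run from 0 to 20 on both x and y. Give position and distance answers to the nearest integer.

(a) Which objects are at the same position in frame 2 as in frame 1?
the red star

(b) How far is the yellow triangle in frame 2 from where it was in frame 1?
8

The yellow triangle moved from (15, 15) to (9, 10), a distance of √(6² + 5²) ≈ 8.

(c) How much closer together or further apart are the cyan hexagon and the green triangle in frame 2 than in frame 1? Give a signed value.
+3

Distance in frame 1: 11. Distance in frame 2: 14.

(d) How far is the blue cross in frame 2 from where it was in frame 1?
1

The blue cross moved from (8, 7) to (8, 8), a distance of √(0² + 1²) ≈ 1.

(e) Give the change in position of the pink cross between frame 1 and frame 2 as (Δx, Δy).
(1, 3)

The pink cross was at (15, 8) in frame 1 and (16, 11) in frame 2.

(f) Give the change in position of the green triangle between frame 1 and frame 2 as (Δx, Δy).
(6, 2)

The green triangle was at (7, 3) in frame 1 and (13, 5) in frame 2.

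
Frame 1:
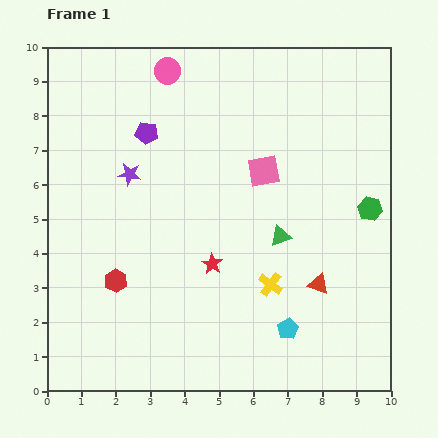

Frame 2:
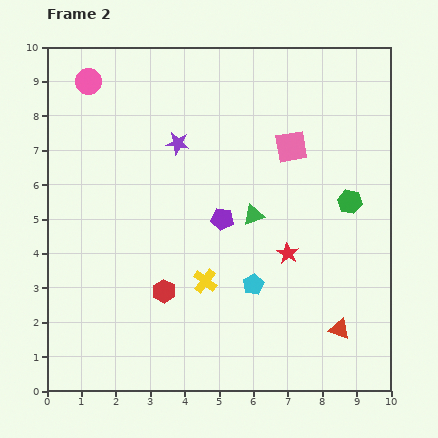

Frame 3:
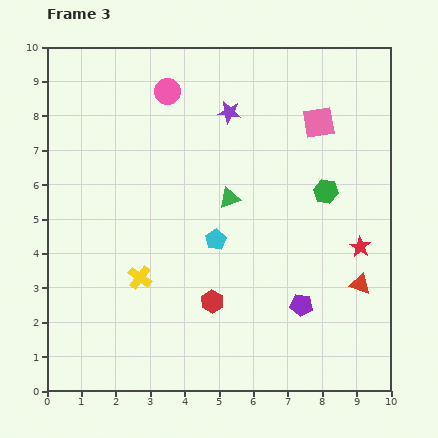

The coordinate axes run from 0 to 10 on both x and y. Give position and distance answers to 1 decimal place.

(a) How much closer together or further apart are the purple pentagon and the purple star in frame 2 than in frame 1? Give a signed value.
+1.3

Distance in frame 1: 1.3. Distance in frame 2: 2.6.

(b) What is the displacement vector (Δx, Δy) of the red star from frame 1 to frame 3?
(4.3, 0.5)

The red star was at (4.8, 3.7) in frame 1 and (9.1, 4.2) in frame 3.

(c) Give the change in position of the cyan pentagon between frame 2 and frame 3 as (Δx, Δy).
(-1.1, 1.3)

The cyan pentagon was at (6.0, 3.1) in frame 2 and (4.9, 4.4) in frame 3.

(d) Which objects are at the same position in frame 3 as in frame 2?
none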